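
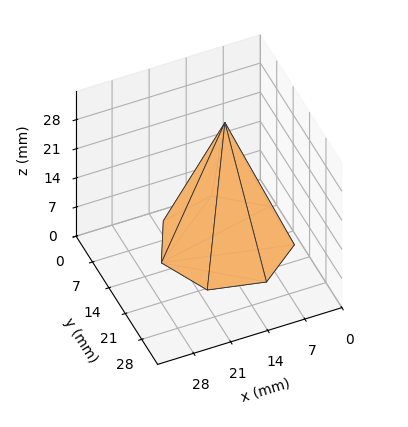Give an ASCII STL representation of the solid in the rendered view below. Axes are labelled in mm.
Reading the render: the shape is a regular 7-sided pyramid, base circumscribed radius ≈ 12 mm, apex at z ≈ 29 mm (dimensions read to the nearest mm from the axis ticks). For the STL, each face is triangulated and given an outward normal.

solid part
  facet normal 0.0000 0.0000 -1.0000
    outer loop
      vertex 9.330 23.699 0.000
      vertex 19.482 21.382 0.000
      vertex 24.000 12.000 0.000
    endloop
  endfacet
  facet normal 0.0000 0.0000 -1.0000
    outer loop
      vertex 1.188 17.207 0.000
      vertex 9.330 23.699 0.000
      vertex 24.000 12.000 0.000
    endloop
  endfacet
  facet normal 0.0000 0.0000 -1.0000
    outer loop
      vertex 1.188 6.793 0.000
      vertex 1.188 17.207 0.000
      vertex 24.000 12.000 0.000
    endloop
  endfacet
  facet normal 0.0000 0.0000 -1.0000
    outer loop
      vertex 9.330 0.301 0.000
      vertex 1.188 6.793 0.000
      vertex 24.000 12.000 0.000
    endloop
  endfacet
  facet normal 0.0000 0.0000 -1.0000
    outer loop
      vertex 19.482 2.618 0.000
      vertex 9.330 0.301 0.000
      vertex 24.000 12.000 0.000
    endloop
  endfacet
  facet normal 0.8442 0.4065 0.3493
    outer loop
      vertex 24.000 12.000 0.000
      vertex 19.482 21.382 0.000
      vertex 12.000 12.000 29.000
    endloop
  endfacet
  facet normal 0.2085 0.9135 0.3493
    outer loop
      vertex 19.482 21.382 0.000
      vertex 9.330 23.699 0.000
      vertex 12.000 12.000 29.000
    endloop
  endfacet
  facet normal -0.5842 0.7326 0.3493
    outer loop
      vertex 9.330 23.699 0.000
      vertex 1.188 17.207 0.000
      vertex 12.000 12.000 29.000
    endloop
  endfacet
  facet normal -0.9370 0.0000 0.3493
    outer loop
      vertex 1.188 17.207 0.000
      vertex 1.188 6.793 0.000
      vertex 12.000 12.000 29.000
    endloop
  endfacet
  facet normal -0.5842 -0.7326 0.3493
    outer loop
      vertex 1.188 6.793 0.000
      vertex 9.330 0.301 0.000
      vertex 12.000 12.000 29.000
    endloop
  endfacet
  facet normal 0.2085 -0.9135 0.3493
    outer loop
      vertex 9.330 0.301 0.000
      vertex 19.482 2.618 0.000
      vertex 12.000 12.000 29.000
    endloop
  endfacet
  facet normal 0.8442 -0.4065 0.3493
    outer loop
      vertex 19.482 2.618 0.000
      vertex 24.000 12.000 0.000
      vertex 12.000 12.000 29.000
    endloop
  endfacet
endsolid part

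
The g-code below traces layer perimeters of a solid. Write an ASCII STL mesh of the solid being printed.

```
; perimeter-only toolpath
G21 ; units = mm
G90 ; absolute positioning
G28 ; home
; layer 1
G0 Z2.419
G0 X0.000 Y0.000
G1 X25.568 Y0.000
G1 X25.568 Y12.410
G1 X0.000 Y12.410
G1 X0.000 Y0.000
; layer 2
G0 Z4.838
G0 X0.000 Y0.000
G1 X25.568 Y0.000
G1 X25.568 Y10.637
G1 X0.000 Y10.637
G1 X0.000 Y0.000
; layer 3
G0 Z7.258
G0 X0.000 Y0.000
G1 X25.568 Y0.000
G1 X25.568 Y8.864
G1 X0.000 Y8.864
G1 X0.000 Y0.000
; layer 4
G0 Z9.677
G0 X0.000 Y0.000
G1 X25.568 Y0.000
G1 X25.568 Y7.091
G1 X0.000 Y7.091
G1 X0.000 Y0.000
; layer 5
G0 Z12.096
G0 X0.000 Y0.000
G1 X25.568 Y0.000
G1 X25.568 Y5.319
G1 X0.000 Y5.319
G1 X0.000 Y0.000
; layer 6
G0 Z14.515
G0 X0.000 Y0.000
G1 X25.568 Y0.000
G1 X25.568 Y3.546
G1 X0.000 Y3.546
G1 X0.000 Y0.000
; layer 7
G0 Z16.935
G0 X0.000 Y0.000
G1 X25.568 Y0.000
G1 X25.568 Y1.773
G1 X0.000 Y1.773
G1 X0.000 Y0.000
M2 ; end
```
solid part
  facet normal 0.0000 0.0000 -1.0000
    outer loop
      vertex 25.568 14.183 0.000
      vertex 25.568 0.000 0.000
      vertex 0.000 0.000 0.000
    endloop
  endfacet
  facet normal 0.0000 0.0000 -1.0000
    outer loop
      vertex 0.000 14.183 0.000
      vertex 25.568 14.183 0.000
      vertex 0.000 0.000 0.000
    endloop
  endfacet
  facet normal 0.0000 -1.0000 0.0000
    outer loop
      vertex 0.000 0.000 0.000
      vertex 25.568 0.000 0.000
      vertex 25.568 0.000 19.354
    endloop
  endfacet
  facet normal 0.0000 -1.0000 0.0000
    outer loop
      vertex 0.000 0.000 0.000
      vertex 25.568 0.000 19.354
      vertex 0.000 0.000 19.354
    endloop
  endfacet
  facet normal 0.0000 0.8066 0.5911
    outer loop
      vertex 0.000 0.000 19.354
      vertex 25.568 0.000 19.354
      vertex 25.568 14.183 0.000
    endloop
  endfacet
  facet normal 0.0000 0.8066 0.5911
    outer loop
      vertex 0.000 0.000 19.354
      vertex 25.568 14.183 0.000
      vertex 0.000 14.183 0.000
    endloop
  endfacet
  facet normal -1.0000 0.0000 0.0000
    outer loop
      vertex 0.000 0.000 19.354
      vertex 0.000 14.183 0.000
      vertex 0.000 0.000 0.000
    endloop
  endfacet
  facet normal 1.0000 0.0000 0.0000
    outer loop
      vertex 25.568 0.000 0.000
      vertex 25.568 14.183 0.000
      vertex 25.568 0.000 19.354
    endloop
  endfacet
endsolid part

The G0 Z moves step by Δz≈2.419 mm. The G1 loops shrink linearly with z, so the solid tapers from its base footprint up to z≈19.4. Closing with a flat bottom cap and the tapered top and triangulating gives 8 facets — a wedge (ramp): 25.6 × 14.2 mm base, rising to 19.4 mm along the y=0 edge and sloping linearly to z=0 at y=14.2.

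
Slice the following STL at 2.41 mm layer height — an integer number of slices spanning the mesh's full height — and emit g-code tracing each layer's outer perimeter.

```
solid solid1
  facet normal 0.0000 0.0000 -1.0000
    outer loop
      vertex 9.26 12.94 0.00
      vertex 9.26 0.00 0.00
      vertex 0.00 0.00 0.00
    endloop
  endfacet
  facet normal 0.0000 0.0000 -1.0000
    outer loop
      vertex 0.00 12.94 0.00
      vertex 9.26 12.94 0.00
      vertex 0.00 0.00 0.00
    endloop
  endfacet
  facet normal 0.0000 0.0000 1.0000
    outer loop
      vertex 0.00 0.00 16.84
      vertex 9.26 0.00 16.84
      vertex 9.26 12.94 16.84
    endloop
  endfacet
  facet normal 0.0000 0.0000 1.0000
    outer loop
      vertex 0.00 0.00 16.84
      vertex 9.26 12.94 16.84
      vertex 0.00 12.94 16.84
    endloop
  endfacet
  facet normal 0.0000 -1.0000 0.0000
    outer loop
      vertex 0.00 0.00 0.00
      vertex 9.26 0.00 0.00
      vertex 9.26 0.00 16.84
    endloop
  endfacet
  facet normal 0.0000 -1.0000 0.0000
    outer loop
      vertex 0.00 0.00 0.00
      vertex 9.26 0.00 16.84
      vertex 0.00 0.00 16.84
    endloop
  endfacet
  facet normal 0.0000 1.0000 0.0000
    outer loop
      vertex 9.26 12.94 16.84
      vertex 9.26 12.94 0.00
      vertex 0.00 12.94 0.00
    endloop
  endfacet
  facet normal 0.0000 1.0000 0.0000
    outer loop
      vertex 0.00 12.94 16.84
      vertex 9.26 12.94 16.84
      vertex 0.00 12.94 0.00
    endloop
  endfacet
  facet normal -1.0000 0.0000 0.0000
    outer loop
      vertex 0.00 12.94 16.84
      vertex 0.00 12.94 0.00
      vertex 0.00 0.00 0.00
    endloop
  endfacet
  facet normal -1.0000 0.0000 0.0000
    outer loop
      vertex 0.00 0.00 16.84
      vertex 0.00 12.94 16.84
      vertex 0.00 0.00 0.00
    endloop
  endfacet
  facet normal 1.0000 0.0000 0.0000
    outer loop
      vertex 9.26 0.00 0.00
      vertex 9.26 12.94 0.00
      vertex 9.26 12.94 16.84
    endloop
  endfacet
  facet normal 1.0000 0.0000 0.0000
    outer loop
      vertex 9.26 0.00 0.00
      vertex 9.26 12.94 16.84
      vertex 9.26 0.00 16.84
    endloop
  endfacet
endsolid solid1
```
; perimeter-only toolpath
G21 ; units = mm
G90 ; absolute positioning
G28 ; home
; layer 1
G0 Z2.41
G0 X0.00 Y0.00
G1 X9.26 Y0.00
G1 X9.26 Y12.94
G1 X0.00 Y12.94
G1 X0.00 Y0.00
; layer 2
G0 Z4.81
G0 X0.00 Y0.00
G1 X9.26 Y0.00
G1 X9.26 Y12.94
G1 X0.00 Y12.94
G1 X0.00 Y0.00
; layer 3
G0 Z7.22
G0 X0.00 Y0.00
G1 X9.26 Y0.00
G1 X9.26 Y12.94
G1 X0.00 Y12.94
G1 X0.00 Y0.00
; layer 4
G0 Z9.62
G0 X0.00 Y0.00
G1 X9.26 Y0.00
G1 X9.26 Y12.94
G1 X0.00 Y12.94
G1 X0.00 Y0.00
; layer 5
G0 Z12.03
G0 X0.00 Y0.00
G1 X9.26 Y0.00
G1 X9.26 Y12.94
G1 X0.00 Y12.94
G1 X0.00 Y0.00
; layer 6
G0 Z14.43
G0 X0.00 Y0.00
G1 X9.26 Y0.00
G1 X9.26 Y12.94
G1 X0.00 Y12.94
G1 X0.00 Y0.00
; layer 7
G0 Z16.84
G0 X0.00 Y0.00
G1 X9.26 Y0.00
G1 X9.26 Y12.94
G1 X0.00 Y12.94
G1 X0.00 Y0.00
M2 ; end

The solid is a rectangular box, roughly 9.26 × 12.9 mm footprint and 16.8 mm tall. Slicing at Δz = 2.41 mm — 7 equal slices spanning the solid's height, so layer i sits at z = i·h/7 — gives 7 non-empty perimeters. Each is a 4-segment closed polygon; G0 lifts to the layer z and rapids to the start vertex, then G1 traces the edges.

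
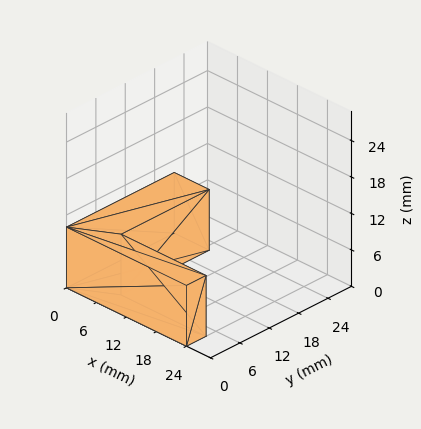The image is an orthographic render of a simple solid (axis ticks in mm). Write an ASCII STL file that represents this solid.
Reading the render: the shape is an L-shaped prism: outer 24 × 22 mm, arm thicknesses ≈ 4 mm (horizontal) and 7 mm (vertical), extruded 10 mm in z (dimensions read to the nearest mm from the axis ticks). For the STL, each face is triangulated and given an outward normal.

solid part
  facet normal 0.0000 0.0000 -1.0000
    outer loop
      vertex 24.00 4.00 0.00
      vertex 24.00 0.00 0.00
      vertex 0.00 0.00 0.00
    endloop
  endfacet
  facet normal 0.0000 0.0000 -1.0000
    outer loop
      vertex 7.00 4.00 0.00
      vertex 24.00 4.00 0.00
      vertex 0.00 0.00 0.00
    endloop
  endfacet
  facet normal 0.0000 0.0000 -1.0000
    outer loop
      vertex 7.00 22.00 0.00
      vertex 7.00 4.00 0.00
      vertex 0.00 0.00 0.00
    endloop
  endfacet
  facet normal 0.0000 0.0000 -1.0000
    outer loop
      vertex 0.00 22.00 0.00
      vertex 7.00 22.00 0.00
      vertex 0.00 0.00 0.00
    endloop
  endfacet
  facet normal 0.0000 0.0000 1.0000
    outer loop
      vertex 0.00 0.00 10.00
      vertex 24.00 0.00 10.00
      vertex 24.00 4.00 10.00
    endloop
  endfacet
  facet normal 0.0000 0.0000 1.0000
    outer loop
      vertex 0.00 0.00 10.00
      vertex 24.00 4.00 10.00
      vertex 7.00 4.00 10.00
    endloop
  endfacet
  facet normal 0.0000 0.0000 1.0000
    outer loop
      vertex 0.00 0.00 10.00
      vertex 7.00 4.00 10.00
      vertex 7.00 22.00 10.00
    endloop
  endfacet
  facet normal 0.0000 0.0000 1.0000
    outer loop
      vertex 0.00 0.00 10.00
      vertex 7.00 22.00 10.00
      vertex 0.00 22.00 10.00
    endloop
  endfacet
  facet normal 0.0000 -1.0000 0.0000
    outer loop
      vertex 0.00 0.00 0.00
      vertex 24.00 0.00 0.00
      vertex 24.00 0.00 10.00
    endloop
  endfacet
  facet normal 0.0000 -1.0000 0.0000
    outer loop
      vertex 0.00 0.00 0.00
      vertex 24.00 0.00 10.00
      vertex 0.00 0.00 10.00
    endloop
  endfacet
  facet normal 1.0000 0.0000 0.0000
    outer loop
      vertex 24.00 0.00 0.00
      vertex 24.00 4.00 0.00
      vertex 24.00 4.00 10.00
    endloop
  endfacet
  facet normal 1.0000 0.0000 0.0000
    outer loop
      vertex 24.00 0.00 0.00
      vertex 24.00 4.00 10.00
      vertex 24.00 0.00 10.00
    endloop
  endfacet
  facet normal 0.0000 1.0000 0.0000
    outer loop
      vertex 24.00 4.00 0.00
      vertex 7.00 4.00 0.00
      vertex 7.00 4.00 10.00
    endloop
  endfacet
  facet normal 0.0000 1.0000 0.0000
    outer loop
      vertex 24.00 4.00 0.00
      vertex 7.00 4.00 10.00
      vertex 24.00 4.00 10.00
    endloop
  endfacet
  facet normal 1.0000 0.0000 0.0000
    outer loop
      vertex 7.00 4.00 0.00
      vertex 7.00 22.00 0.00
      vertex 7.00 22.00 10.00
    endloop
  endfacet
  facet normal 1.0000 0.0000 0.0000
    outer loop
      vertex 7.00 4.00 0.00
      vertex 7.00 22.00 10.00
      vertex 7.00 4.00 10.00
    endloop
  endfacet
  facet normal 0.0000 1.0000 0.0000
    outer loop
      vertex 7.00 22.00 0.00
      vertex 0.00 22.00 0.00
      vertex 0.00 22.00 10.00
    endloop
  endfacet
  facet normal 0.0000 1.0000 0.0000
    outer loop
      vertex 7.00 22.00 0.00
      vertex 0.00 22.00 10.00
      vertex 7.00 22.00 10.00
    endloop
  endfacet
  facet normal -1.0000 0.0000 0.0000
    outer loop
      vertex 0.00 22.00 0.00
      vertex 0.00 0.00 0.00
      vertex 0.00 0.00 10.00
    endloop
  endfacet
  facet normal -1.0000 0.0000 0.0000
    outer loop
      vertex 0.00 22.00 0.00
      vertex 0.00 0.00 10.00
      vertex 0.00 22.00 10.00
    endloop
  endfacet
endsolid part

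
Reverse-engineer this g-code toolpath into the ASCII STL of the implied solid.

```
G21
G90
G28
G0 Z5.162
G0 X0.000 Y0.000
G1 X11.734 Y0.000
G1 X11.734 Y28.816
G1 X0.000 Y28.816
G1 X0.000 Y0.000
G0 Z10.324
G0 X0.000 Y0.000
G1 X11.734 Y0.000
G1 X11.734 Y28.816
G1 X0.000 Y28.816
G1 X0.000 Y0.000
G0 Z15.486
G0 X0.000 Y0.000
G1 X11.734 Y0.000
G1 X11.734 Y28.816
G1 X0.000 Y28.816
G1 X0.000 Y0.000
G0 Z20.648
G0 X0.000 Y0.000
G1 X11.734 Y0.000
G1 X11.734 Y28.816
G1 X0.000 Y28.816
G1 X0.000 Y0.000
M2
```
solid part
  facet normal 0.0000 0.0000 -1.0000
    outer loop
      vertex 11.734 28.816 0.000
      vertex 11.734 0.000 0.000
      vertex 0.000 0.000 0.000
    endloop
  endfacet
  facet normal 0.0000 0.0000 -1.0000
    outer loop
      vertex 0.000 28.816 0.000
      vertex 11.734 28.816 0.000
      vertex 0.000 0.000 0.000
    endloop
  endfacet
  facet normal 0.0000 0.0000 1.0000
    outer loop
      vertex 0.000 0.000 20.648
      vertex 11.734 0.000 20.648
      vertex 11.734 28.816 20.648
    endloop
  endfacet
  facet normal 0.0000 0.0000 1.0000
    outer loop
      vertex 0.000 0.000 20.648
      vertex 11.734 28.816 20.648
      vertex 0.000 28.816 20.648
    endloop
  endfacet
  facet normal 0.0000 -1.0000 0.0000
    outer loop
      vertex 0.000 0.000 0.000
      vertex 11.734 0.000 0.000
      vertex 11.734 0.000 20.648
    endloop
  endfacet
  facet normal 0.0000 -1.0000 0.0000
    outer loop
      vertex 0.000 0.000 0.000
      vertex 11.734 0.000 20.648
      vertex 0.000 0.000 20.648
    endloop
  endfacet
  facet normal 0.0000 1.0000 0.0000
    outer loop
      vertex 11.734 28.816 20.648
      vertex 11.734 28.816 0.000
      vertex 0.000 28.816 0.000
    endloop
  endfacet
  facet normal 0.0000 1.0000 0.0000
    outer loop
      vertex 0.000 28.816 20.648
      vertex 11.734 28.816 20.648
      vertex 0.000 28.816 0.000
    endloop
  endfacet
  facet normal -1.0000 0.0000 0.0000
    outer loop
      vertex 0.000 28.816 20.648
      vertex 0.000 28.816 0.000
      vertex 0.000 0.000 0.000
    endloop
  endfacet
  facet normal -1.0000 0.0000 0.0000
    outer loop
      vertex 0.000 0.000 20.648
      vertex 0.000 28.816 20.648
      vertex 0.000 0.000 0.000
    endloop
  endfacet
  facet normal 1.0000 0.0000 0.0000
    outer loop
      vertex 11.734 0.000 0.000
      vertex 11.734 28.816 0.000
      vertex 11.734 28.816 20.648
    endloop
  endfacet
  facet normal 1.0000 0.0000 0.0000
    outer loop
      vertex 11.734 0.000 0.000
      vertex 11.734 28.816 20.648
      vertex 11.734 0.000 20.648
    endloop
  endfacet
endsolid part

The G0 Z moves step by Δz≈5.162 mm. Every layer's G1 loop is the same polygon, so the solid is a straight extrusion of it from z=0 to z≈20.6. Closing with flat bottom and top caps and triangulating gives 12 facets — a rectangular box, roughly 11.7 × 28.8 mm footprint and 20.6 mm tall.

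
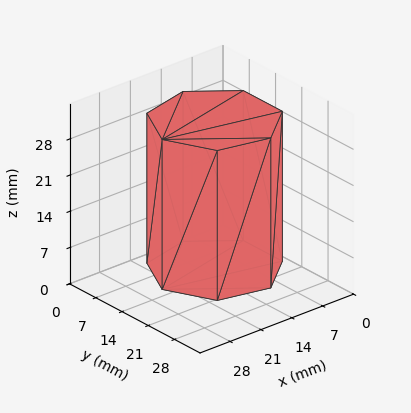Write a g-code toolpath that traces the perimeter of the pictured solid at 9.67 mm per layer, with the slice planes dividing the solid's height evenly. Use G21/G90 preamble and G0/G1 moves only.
Reading the render: the shape is a regular 7-sided prism (a cylinder approximated with 7 flat sides), circumscribed radius ≈ 12 mm, height ≈ 29 mm (dimensions read to the nearest mm from the axis ticks). For the g-code, the solid's height is divided into equal slices at the stated Δz and each level perimeter traced with G1 moves after a G0 lift.

; perimeter-only toolpath
G21 ; units = mm
G90 ; absolute positioning
G28 ; home
; layer 1
G0 Z9.67
G0 X24.00 Y12.00
G1 X19.48 Y21.38
G1 X9.33 Y23.70
G1 X1.19 Y17.21
G1 X1.19 Y6.79
G1 X9.33 Y0.30
G1 X19.48 Y2.62
G1 X24.00 Y12.00
; layer 2
G0 Z19.33
G0 X24.00 Y12.00
G1 X19.48 Y21.38
G1 X9.33 Y23.70
G1 X1.19 Y17.21
G1 X1.19 Y6.79
G1 X9.33 Y0.30
G1 X19.48 Y2.62
G1 X24.00 Y12.00
; layer 3
G0 Z29.00
G0 X24.00 Y12.00
G1 X19.48 Y21.38
G1 X9.33 Y23.70
G1 X1.19 Y17.21
G1 X1.19 Y6.79
G1 X9.33 Y0.30
G1 X19.48 Y2.62
G1 X24.00 Y12.00
M2 ; end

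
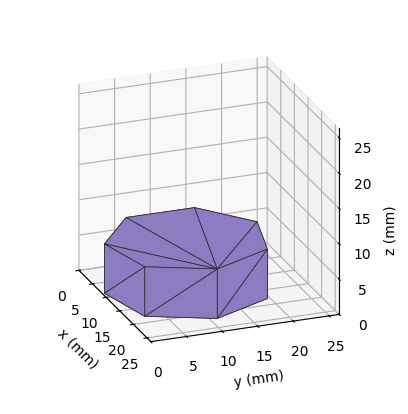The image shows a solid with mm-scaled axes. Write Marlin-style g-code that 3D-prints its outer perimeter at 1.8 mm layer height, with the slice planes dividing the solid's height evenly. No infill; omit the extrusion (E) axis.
Reading the render: the shape is a regular 7-sided prism (a cylinder approximated with 7 flat sides), circumscribed radius ≈ 11 mm, height ≈ 7 mm (dimensions read to the nearest mm from the axis ticks). For the g-code, the solid's height is divided into equal slices at the stated Δz and each level perimeter traced with G1 moves after a G0 lift.

; perimeter-only toolpath
G21 ; units = mm
G90 ; absolute positioning
G28 ; home
; layer 1
G0 Z1.8
G0 X22.0 Y11.0
G1 X17.9 Y19.6
G1 X8.6 Y21.7
G1 X1.1 Y15.8
G1 X1.1 Y6.2
G1 X8.6 Y0.3
G1 X17.9 Y2.4
G1 X22.0 Y11.0
; layer 2
G0 Z3.5
G0 X22.0 Y11.0
G1 X17.9 Y19.6
G1 X8.6 Y21.7
G1 X1.1 Y15.8
G1 X1.1 Y6.2
G1 X8.6 Y0.3
G1 X17.9 Y2.4
G1 X22.0 Y11.0
; layer 3
G0 Z5.2
G0 X22.0 Y11.0
G1 X17.9 Y19.6
G1 X8.6 Y21.7
G1 X1.1 Y15.8
G1 X1.1 Y6.2
G1 X8.6 Y0.3
G1 X17.9 Y2.4
G1 X22.0 Y11.0
; layer 4
G0 Z7.0
G0 X22.0 Y11.0
G1 X17.9 Y19.6
G1 X8.6 Y21.7
G1 X1.1 Y15.8
G1 X1.1 Y6.2
G1 X8.6 Y0.3
G1 X17.9 Y2.4
G1 X22.0 Y11.0
M2 ; end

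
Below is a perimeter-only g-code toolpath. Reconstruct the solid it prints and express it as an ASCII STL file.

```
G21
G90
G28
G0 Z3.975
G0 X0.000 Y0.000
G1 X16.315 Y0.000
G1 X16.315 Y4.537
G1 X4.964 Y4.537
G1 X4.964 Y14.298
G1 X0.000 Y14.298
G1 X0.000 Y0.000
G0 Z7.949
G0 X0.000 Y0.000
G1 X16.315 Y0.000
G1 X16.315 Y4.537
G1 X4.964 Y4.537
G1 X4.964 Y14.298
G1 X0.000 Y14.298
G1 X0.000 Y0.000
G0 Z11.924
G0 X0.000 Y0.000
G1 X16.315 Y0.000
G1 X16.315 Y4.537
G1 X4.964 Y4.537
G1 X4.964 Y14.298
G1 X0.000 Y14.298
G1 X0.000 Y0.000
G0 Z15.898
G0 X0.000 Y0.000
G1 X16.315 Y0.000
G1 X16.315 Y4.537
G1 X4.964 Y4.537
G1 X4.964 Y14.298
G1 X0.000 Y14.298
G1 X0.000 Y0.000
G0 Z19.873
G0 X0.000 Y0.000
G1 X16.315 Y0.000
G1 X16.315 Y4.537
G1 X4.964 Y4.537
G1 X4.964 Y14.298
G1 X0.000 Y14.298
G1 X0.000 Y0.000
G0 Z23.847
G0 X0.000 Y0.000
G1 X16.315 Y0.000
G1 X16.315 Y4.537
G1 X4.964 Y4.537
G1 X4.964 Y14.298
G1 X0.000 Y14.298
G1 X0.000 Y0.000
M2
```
solid part
  facet normal 0.0000 0.0000 -1.0000
    outer loop
      vertex 16.315 4.537 0.000
      vertex 16.315 0.000 0.000
      vertex 0.000 0.000 0.000
    endloop
  endfacet
  facet normal 0.0000 0.0000 -1.0000
    outer loop
      vertex 4.964 4.537 0.000
      vertex 16.315 4.537 0.000
      vertex 0.000 0.000 0.000
    endloop
  endfacet
  facet normal 0.0000 0.0000 -1.0000
    outer loop
      vertex 4.964 14.298 0.000
      vertex 4.964 4.537 0.000
      vertex 0.000 0.000 0.000
    endloop
  endfacet
  facet normal 0.0000 0.0000 -1.0000
    outer loop
      vertex 0.000 14.298 0.000
      vertex 4.964 14.298 0.000
      vertex 0.000 0.000 0.000
    endloop
  endfacet
  facet normal 0.0000 0.0000 1.0000
    outer loop
      vertex 0.000 0.000 23.847
      vertex 16.315 0.000 23.847
      vertex 16.315 4.537 23.847
    endloop
  endfacet
  facet normal 0.0000 0.0000 1.0000
    outer loop
      vertex 0.000 0.000 23.847
      vertex 16.315 4.537 23.847
      vertex 4.964 4.537 23.847
    endloop
  endfacet
  facet normal 0.0000 0.0000 1.0000
    outer loop
      vertex 0.000 0.000 23.847
      vertex 4.964 4.537 23.847
      vertex 4.964 14.298 23.847
    endloop
  endfacet
  facet normal 0.0000 0.0000 1.0000
    outer loop
      vertex 0.000 0.000 23.847
      vertex 4.964 14.298 23.847
      vertex 0.000 14.298 23.847
    endloop
  endfacet
  facet normal 0.0000 -1.0000 0.0000
    outer loop
      vertex 0.000 0.000 0.000
      vertex 16.315 0.000 0.000
      vertex 16.315 0.000 23.847
    endloop
  endfacet
  facet normal 0.0000 -1.0000 0.0000
    outer loop
      vertex 0.000 0.000 0.000
      vertex 16.315 0.000 23.847
      vertex 0.000 0.000 23.847
    endloop
  endfacet
  facet normal 1.0000 0.0000 0.0000
    outer loop
      vertex 16.315 0.000 0.000
      vertex 16.315 4.537 0.000
      vertex 16.315 4.537 23.847
    endloop
  endfacet
  facet normal 1.0000 0.0000 0.0000
    outer loop
      vertex 16.315 0.000 0.000
      vertex 16.315 4.537 23.847
      vertex 16.315 0.000 23.847
    endloop
  endfacet
  facet normal 0.0000 1.0000 0.0000
    outer loop
      vertex 16.315 4.537 0.000
      vertex 4.964 4.537 0.000
      vertex 4.964 4.537 23.847
    endloop
  endfacet
  facet normal 0.0000 1.0000 0.0000
    outer loop
      vertex 16.315 4.537 0.000
      vertex 4.964 4.537 23.847
      vertex 16.315 4.537 23.847
    endloop
  endfacet
  facet normal 1.0000 0.0000 0.0000
    outer loop
      vertex 4.964 4.537 0.000
      vertex 4.964 14.298 0.000
      vertex 4.964 14.298 23.847
    endloop
  endfacet
  facet normal 1.0000 0.0000 0.0000
    outer loop
      vertex 4.964 4.537 0.000
      vertex 4.964 14.298 23.847
      vertex 4.964 4.537 23.847
    endloop
  endfacet
  facet normal 0.0000 1.0000 0.0000
    outer loop
      vertex 4.964 14.298 0.000
      vertex 0.000 14.298 0.000
      vertex 0.000 14.298 23.847
    endloop
  endfacet
  facet normal 0.0000 1.0000 0.0000
    outer loop
      vertex 4.964 14.298 0.000
      vertex 0.000 14.298 23.847
      vertex 4.964 14.298 23.847
    endloop
  endfacet
  facet normal -1.0000 0.0000 0.0000
    outer loop
      vertex 0.000 14.298 0.000
      vertex 0.000 0.000 0.000
      vertex 0.000 0.000 23.847
    endloop
  endfacet
  facet normal -1.0000 0.0000 0.0000
    outer loop
      vertex 0.000 14.298 0.000
      vertex 0.000 0.000 23.847
      vertex 0.000 14.298 23.847
    endloop
  endfacet
endsolid part

The G0 Z moves step by Δz≈3.975 mm. Every layer's G1 loop is the same polygon, so the solid is a straight extrusion of it from z=0 to z≈23.8. Closing with flat bottom and top caps and triangulating gives 20 facets — an L-shaped prism: outer 16.3 × 14.3 mm, arm thicknesses ≈ 4.54 mm (horizontal) and 4.96 mm (vertical), extruded 23.8 mm in z.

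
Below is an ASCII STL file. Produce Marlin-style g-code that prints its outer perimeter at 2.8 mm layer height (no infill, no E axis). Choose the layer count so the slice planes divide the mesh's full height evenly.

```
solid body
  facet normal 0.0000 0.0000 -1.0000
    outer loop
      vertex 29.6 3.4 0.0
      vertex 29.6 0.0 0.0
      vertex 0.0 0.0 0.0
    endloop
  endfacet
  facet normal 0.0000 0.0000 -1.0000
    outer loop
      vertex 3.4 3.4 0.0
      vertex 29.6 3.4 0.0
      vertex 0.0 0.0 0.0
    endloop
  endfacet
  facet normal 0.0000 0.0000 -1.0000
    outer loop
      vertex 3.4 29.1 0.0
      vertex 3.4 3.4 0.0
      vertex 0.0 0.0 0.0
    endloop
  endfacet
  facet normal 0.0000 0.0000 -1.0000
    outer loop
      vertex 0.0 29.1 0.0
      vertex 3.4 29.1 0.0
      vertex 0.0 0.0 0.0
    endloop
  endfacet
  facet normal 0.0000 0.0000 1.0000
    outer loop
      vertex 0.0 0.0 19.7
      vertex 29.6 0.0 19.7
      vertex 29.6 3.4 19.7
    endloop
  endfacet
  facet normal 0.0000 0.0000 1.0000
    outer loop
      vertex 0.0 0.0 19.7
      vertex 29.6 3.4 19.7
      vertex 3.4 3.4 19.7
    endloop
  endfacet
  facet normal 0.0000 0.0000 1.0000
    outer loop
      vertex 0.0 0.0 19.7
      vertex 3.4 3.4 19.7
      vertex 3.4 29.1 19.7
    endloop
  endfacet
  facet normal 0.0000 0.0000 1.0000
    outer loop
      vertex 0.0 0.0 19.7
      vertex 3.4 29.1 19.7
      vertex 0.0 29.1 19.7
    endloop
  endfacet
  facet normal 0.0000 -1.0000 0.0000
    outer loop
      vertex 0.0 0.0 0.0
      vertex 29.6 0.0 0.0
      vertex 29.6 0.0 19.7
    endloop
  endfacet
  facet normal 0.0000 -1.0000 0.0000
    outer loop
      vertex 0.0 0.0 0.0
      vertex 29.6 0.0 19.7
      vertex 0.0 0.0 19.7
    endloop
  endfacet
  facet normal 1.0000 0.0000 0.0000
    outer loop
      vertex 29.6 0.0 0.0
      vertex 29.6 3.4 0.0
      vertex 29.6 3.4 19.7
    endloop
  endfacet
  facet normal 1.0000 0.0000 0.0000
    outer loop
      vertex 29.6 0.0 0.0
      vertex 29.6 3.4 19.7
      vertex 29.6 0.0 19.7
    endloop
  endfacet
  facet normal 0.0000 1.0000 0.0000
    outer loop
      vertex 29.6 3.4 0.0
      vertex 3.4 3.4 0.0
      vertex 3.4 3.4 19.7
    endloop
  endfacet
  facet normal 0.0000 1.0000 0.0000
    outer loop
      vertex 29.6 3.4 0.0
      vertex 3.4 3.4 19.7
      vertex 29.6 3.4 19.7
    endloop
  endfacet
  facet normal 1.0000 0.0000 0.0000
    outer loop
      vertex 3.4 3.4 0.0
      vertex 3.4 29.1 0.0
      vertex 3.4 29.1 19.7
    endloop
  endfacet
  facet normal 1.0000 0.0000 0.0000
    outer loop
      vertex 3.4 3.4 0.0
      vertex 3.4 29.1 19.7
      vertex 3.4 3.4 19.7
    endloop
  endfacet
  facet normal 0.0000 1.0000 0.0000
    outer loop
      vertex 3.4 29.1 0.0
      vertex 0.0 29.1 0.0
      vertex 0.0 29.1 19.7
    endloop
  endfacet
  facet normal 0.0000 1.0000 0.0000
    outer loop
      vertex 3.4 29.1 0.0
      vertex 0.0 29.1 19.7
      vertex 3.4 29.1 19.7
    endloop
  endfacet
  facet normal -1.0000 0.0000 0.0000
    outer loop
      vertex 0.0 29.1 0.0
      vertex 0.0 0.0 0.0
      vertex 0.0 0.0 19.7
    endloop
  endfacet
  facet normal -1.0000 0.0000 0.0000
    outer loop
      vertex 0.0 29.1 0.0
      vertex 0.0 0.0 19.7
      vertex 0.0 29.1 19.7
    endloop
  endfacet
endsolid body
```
; perimeter-only toolpath
G21 ; units = mm
G90 ; absolute positioning
G28 ; home
; layer 1
G0 Z2.8
G0 X0.0 Y0.0
G1 X29.6 Y0.0
G1 X29.6 Y3.4
G1 X3.4 Y3.4
G1 X3.4 Y29.1
G1 X0.0 Y29.1
G1 X0.0 Y0.0
; layer 2
G0 Z5.6
G0 X0.0 Y0.0
G1 X29.6 Y0.0
G1 X29.6 Y3.4
G1 X3.4 Y3.4
G1 X3.4 Y29.1
G1 X0.0 Y29.1
G1 X0.0 Y0.0
; layer 3
G0 Z8.4
G0 X0.0 Y0.0
G1 X29.6 Y0.0
G1 X29.6 Y3.4
G1 X3.4 Y3.4
G1 X3.4 Y29.1
G1 X0.0 Y29.1
G1 X0.0 Y0.0
; layer 4
G0 Z11.3
G0 X0.0 Y0.0
G1 X29.6 Y0.0
G1 X29.6 Y3.4
G1 X3.4 Y3.4
G1 X3.4 Y29.1
G1 X0.0 Y29.1
G1 X0.0 Y0.0
; layer 5
G0 Z14.1
G0 X0.0 Y0.0
G1 X29.6 Y0.0
G1 X29.6 Y3.4
G1 X3.4 Y3.4
G1 X3.4 Y29.1
G1 X0.0 Y29.1
G1 X0.0 Y0.0
; layer 6
G0 Z16.9
G0 X0.0 Y0.0
G1 X29.6 Y0.0
G1 X29.6 Y3.4
G1 X3.4 Y3.4
G1 X3.4 Y29.1
G1 X0.0 Y29.1
G1 X0.0 Y0.0
; layer 7
G0 Z19.7
G0 X0.0 Y0.0
G1 X29.6 Y0.0
G1 X29.6 Y3.4
G1 X3.4 Y3.4
G1 X3.4 Y29.1
G1 X0.0 Y29.1
G1 X0.0 Y0.0
M2 ; end

The solid is an L-shaped prism: outer 29.6 × 29.1 mm, arm thicknesses ≈ 3.4 mm (horizontal) and 3.4 mm (vertical), extruded 19.7 mm in z. Slicing at Δz = 2.8 mm — 7 equal slices spanning the solid's height, so layer i sits at z = i·h/7 — gives 7 non-empty perimeters. Each is a 6-segment closed polygon; G0 lifts to the layer z and rapids to the start vertex, then G1 traces the edges.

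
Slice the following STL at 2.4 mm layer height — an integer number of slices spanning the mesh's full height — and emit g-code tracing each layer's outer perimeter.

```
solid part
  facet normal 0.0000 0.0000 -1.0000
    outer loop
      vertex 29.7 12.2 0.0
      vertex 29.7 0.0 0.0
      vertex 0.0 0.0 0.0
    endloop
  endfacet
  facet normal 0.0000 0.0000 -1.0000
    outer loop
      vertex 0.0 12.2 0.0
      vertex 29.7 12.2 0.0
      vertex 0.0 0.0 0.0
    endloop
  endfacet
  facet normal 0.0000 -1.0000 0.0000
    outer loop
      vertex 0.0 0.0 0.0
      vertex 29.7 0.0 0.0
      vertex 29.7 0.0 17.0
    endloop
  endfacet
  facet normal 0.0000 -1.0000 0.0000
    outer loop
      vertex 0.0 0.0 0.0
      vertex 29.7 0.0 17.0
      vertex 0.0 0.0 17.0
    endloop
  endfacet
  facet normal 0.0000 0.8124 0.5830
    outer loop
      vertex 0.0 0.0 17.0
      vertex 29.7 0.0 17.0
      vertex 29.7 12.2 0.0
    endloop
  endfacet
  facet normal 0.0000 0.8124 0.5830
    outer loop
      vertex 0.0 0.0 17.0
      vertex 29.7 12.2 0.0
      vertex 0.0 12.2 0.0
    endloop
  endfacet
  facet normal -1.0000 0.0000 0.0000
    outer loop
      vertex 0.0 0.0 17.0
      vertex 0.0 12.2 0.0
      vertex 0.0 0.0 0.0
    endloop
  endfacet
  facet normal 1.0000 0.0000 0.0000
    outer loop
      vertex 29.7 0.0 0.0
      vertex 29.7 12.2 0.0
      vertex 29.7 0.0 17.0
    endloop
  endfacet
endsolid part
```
; perimeter-only toolpath
G21 ; units = mm
G90 ; absolute positioning
G28 ; home
; layer 1
G0 Z2.4
G0 X0.0 Y0.0
G1 X29.7 Y0.0
G1 X29.7 Y10.5
G1 X0.0 Y10.5
G1 X0.0 Y0.0
; layer 2
G0 Z4.9
G0 X0.0 Y0.0
G1 X29.7 Y0.0
G1 X29.7 Y8.7
G1 X0.0 Y8.7
G1 X0.0 Y0.0
; layer 3
G0 Z7.3
G0 X0.0 Y0.0
G1 X29.7 Y0.0
G1 X29.7 Y7.0
G1 X0.0 Y7.0
G1 X0.0 Y0.0
; layer 4
G0 Z9.7
G0 X0.0 Y0.0
G1 X29.7 Y0.0
G1 X29.7 Y5.2
G1 X0.0 Y5.2
G1 X0.0 Y0.0
; layer 5
G0 Z12.1
G0 X0.0 Y0.0
G1 X29.7 Y0.0
G1 X29.7 Y3.5
G1 X0.0 Y3.5
G1 X0.0 Y0.0
; layer 6
G0 Z14.6
G0 X0.0 Y0.0
G1 X29.7 Y0.0
G1 X29.7 Y1.7
G1 X0.0 Y1.7
G1 X0.0 Y0.0
M2 ; end

The solid is a wedge (ramp): 29.7 × 12.2 mm base, rising to 17 mm along the y=0 edge and sloping linearly to z=0 at y=12.2. Slicing at Δz = 2.4 mm — 7 equal slices spanning the solid's height, so layer i sits at z = i·h/7 — gives 6 non-empty perimeters. Each is a 4-segment closed polygon; G0 lifts to the layer z and rapids to the start vertex, then G1 traces the edges. The cross-section shrinks linearly with z (the slice at the apex is degenerate and omitted).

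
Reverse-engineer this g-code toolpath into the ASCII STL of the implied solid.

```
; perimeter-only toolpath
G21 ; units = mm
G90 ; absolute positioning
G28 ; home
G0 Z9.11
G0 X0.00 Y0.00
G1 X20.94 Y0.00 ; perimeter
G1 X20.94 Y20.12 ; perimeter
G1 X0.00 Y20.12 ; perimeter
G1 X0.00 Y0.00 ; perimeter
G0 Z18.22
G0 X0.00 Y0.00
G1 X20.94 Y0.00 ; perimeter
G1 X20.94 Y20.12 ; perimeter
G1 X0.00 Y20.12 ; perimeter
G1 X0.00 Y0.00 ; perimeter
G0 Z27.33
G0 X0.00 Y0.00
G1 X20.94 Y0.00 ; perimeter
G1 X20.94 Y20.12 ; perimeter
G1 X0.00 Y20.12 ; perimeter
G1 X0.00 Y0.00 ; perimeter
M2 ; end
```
solid part
  facet normal 0.0000 0.0000 -1.0000
    outer loop
      vertex 20.94 20.12 0.00
      vertex 20.94 0.00 0.00
      vertex 0.00 0.00 0.00
    endloop
  endfacet
  facet normal 0.0000 0.0000 -1.0000
    outer loop
      vertex 0.00 20.12 0.00
      vertex 20.94 20.12 0.00
      vertex 0.00 0.00 0.00
    endloop
  endfacet
  facet normal 0.0000 0.0000 1.0000
    outer loop
      vertex 0.00 0.00 27.33
      vertex 20.94 0.00 27.33
      vertex 20.94 20.12 27.33
    endloop
  endfacet
  facet normal 0.0000 0.0000 1.0000
    outer loop
      vertex 0.00 0.00 27.33
      vertex 20.94 20.12 27.33
      vertex 0.00 20.12 27.33
    endloop
  endfacet
  facet normal 0.0000 -1.0000 0.0000
    outer loop
      vertex 0.00 0.00 0.00
      vertex 20.94 0.00 0.00
      vertex 20.94 0.00 27.33
    endloop
  endfacet
  facet normal 0.0000 -1.0000 0.0000
    outer loop
      vertex 0.00 0.00 0.00
      vertex 20.94 0.00 27.33
      vertex 0.00 0.00 27.33
    endloop
  endfacet
  facet normal 0.0000 1.0000 0.0000
    outer loop
      vertex 20.94 20.12 27.33
      vertex 20.94 20.12 0.00
      vertex 0.00 20.12 0.00
    endloop
  endfacet
  facet normal 0.0000 1.0000 0.0000
    outer loop
      vertex 0.00 20.12 27.33
      vertex 20.94 20.12 27.33
      vertex 0.00 20.12 0.00
    endloop
  endfacet
  facet normal -1.0000 0.0000 0.0000
    outer loop
      vertex 0.00 20.12 27.33
      vertex 0.00 20.12 0.00
      vertex 0.00 0.00 0.00
    endloop
  endfacet
  facet normal -1.0000 0.0000 0.0000
    outer loop
      vertex 0.00 0.00 27.33
      vertex 0.00 20.12 27.33
      vertex 0.00 0.00 0.00
    endloop
  endfacet
  facet normal 1.0000 0.0000 0.0000
    outer loop
      vertex 20.94 0.00 0.00
      vertex 20.94 20.12 0.00
      vertex 20.94 20.12 27.33
    endloop
  endfacet
  facet normal 1.0000 0.0000 0.0000
    outer loop
      vertex 20.94 0.00 0.00
      vertex 20.94 20.12 27.33
      vertex 20.94 0.00 27.33
    endloop
  endfacet
endsolid part

The G0 Z moves step by Δz≈9.11 mm. Every layer's G1 loop is the same polygon, so the solid is a straight extrusion of it from z=0 to z≈27.3. Closing with flat bottom and top caps and triangulating gives 12 facets — a rectangular box, roughly 20.9 × 20.1 mm footprint and 27.3 mm tall.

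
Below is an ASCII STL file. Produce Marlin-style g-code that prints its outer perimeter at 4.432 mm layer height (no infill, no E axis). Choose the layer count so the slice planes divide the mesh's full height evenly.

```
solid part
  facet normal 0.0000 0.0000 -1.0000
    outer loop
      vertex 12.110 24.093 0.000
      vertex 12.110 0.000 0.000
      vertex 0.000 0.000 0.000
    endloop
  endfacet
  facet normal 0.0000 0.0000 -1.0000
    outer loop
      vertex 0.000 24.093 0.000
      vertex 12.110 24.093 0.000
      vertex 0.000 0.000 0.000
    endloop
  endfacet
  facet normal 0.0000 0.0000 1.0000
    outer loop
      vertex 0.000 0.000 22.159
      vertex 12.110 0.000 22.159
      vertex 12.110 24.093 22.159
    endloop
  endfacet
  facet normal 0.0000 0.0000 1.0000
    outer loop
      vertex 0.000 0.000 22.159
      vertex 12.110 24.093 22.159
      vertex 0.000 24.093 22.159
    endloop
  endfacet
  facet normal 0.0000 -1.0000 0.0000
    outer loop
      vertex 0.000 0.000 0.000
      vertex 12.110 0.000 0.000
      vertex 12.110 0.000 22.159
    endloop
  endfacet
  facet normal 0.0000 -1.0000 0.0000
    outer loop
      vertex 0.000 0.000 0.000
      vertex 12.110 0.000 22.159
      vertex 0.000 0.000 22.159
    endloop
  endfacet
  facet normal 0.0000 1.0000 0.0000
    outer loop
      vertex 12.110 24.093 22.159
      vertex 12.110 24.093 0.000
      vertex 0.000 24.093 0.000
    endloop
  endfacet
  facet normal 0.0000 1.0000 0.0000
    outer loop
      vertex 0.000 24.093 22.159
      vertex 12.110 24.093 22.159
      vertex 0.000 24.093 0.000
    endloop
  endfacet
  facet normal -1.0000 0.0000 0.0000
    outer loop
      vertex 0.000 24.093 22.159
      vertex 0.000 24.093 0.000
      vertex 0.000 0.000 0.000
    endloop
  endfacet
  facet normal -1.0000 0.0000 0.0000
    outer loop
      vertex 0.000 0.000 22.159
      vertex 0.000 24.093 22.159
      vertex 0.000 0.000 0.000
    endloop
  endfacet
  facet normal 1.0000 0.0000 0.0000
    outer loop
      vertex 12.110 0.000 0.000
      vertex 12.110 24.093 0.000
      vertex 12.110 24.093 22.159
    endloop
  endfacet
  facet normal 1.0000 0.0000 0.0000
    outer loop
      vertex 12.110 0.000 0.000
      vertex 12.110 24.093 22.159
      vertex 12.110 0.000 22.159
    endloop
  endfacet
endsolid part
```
; perimeter-only toolpath
G21 ; units = mm
G90 ; absolute positioning
G28 ; home
; layer 1
G0 Z4.432
G0 X0.000 Y0.000
G1 X12.110 Y0.000
G1 X12.110 Y24.093
G1 X0.000 Y24.093
G1 X0.000 Y0.000
; layer 2
G0 Z8.864
G0 X0.000 Y0.000
G1 X12.110 Y0.000
G1 X12.110 Y24.093
G1 X0.000 Y24.093
G1 X0.000 Y0.000
; layer 3
G0 Z13.295
G0 X0.000 Y0.000
G1 X12.110 Y0.000
G1 X12.110 Y24.093
G1 X0.000 Y24.093
G1 X0.000 Y0.000
; layer 4
G0 Z17.727
G0 X0.000 Y0.000
G1 X12.110 Y0.000
G1 X12.110 Y24.093
G1 X0.000 Y24.093
G1 X0.000 Y0.000
; layer 5
G0 Z22.159
G0 X0.000 Y0.000
G1 X12.110 Y0.000
G1 X12.110 Y24.093
G1 X0.000 Y24.093
G1 X0.000 Y0.000
M2 ; end

The solid is a rectangular box, roughly 12.1 × 24.1 mm footprint and 22.2 mm tall. Slicing at Δz = 4.432 mm — 5 equal slices spanning the solid's height, so layer i sits at z = i·h/5 — gives 5 non-empty perimeters. Each is a 4-segment closed polygon; G0 lifts to the layer z and rapids to the start vertex, then G1 traces the edges.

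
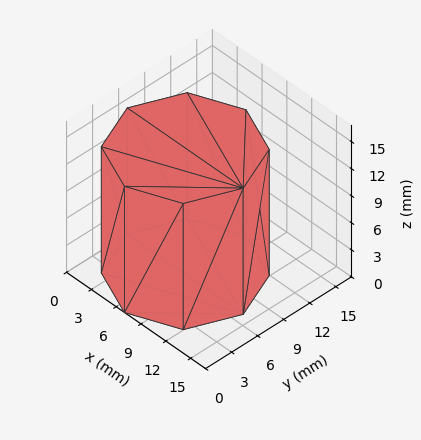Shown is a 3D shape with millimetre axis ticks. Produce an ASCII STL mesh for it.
Reading the render: the shape is a regular 8-sided prism (a cylinder approximated with 8 flat sides), circumscribed radius ≈ 7 mm, height ≈ 14 mm (dimensions read to the nearest mm from the axis ticks). For the STL, each face is triangulated and given an outward normal.

solid part
  facet normal 0.0000 0.0000 -1.0000
    outer loop
      vertex 7.000 14.000 0.000
      vertex 11.950 11.950 0.000
      vertex 14.000 7.000 0.000
    endloop
  endfacet
  facet normal 0.0000 0.0000 -1.0000
    outer loop
      vertex 2.050 11.950 0.000
      vertex 7.000 14.000 0.000
      vertex 14.000 7.000 0.000
    endloop
  endfacet
  facet normal 0.0000 0.0000 -1.0000
    outer loop
      vertex 0.000 7.000 0.000
      vertex 2.050 11.950 0.000
      vertex 14.000 7.000 0.000
    endloop
  endfacet
  facet normal 0.0000 0.0000 -1.0000
    outer loop
      vertex 2.050 2.050 0.000
      vertex 0.000 7.000 0.000
      vertex 14.000 7.000 0.000
    endloop
  endfacet
  facet normal 0.0000 0.0000 -1.0000
    outer loop
      vertex 7.000 0.000 0.000
      vertex 2.050 2.050 0.000
      vertex 14.000 7.000 0.000
    endloop
  endfacet
  facet normal 0.0000 0.0000 -1.0000
    outer loop
      vertex 11.950 2.050 0.000
      vertex 7.000 0.000 0.000
      vertex 14.000 7.000 0.000
    endloop
  endfacet
  facet normal 0.0000 0.0000 1.0000
    outer loop
      vertex 14.000 7.000 14.000
      vertex 11.950 11.950 14.000
      vertex 7.000 14.000 14.000
    endloop
  endfacet
  facet normal 0.0000 0.0000 1.0000
    outer loop
      vertex 14.000 7.000 14.000
      vertex 7.000 14.000 14.000
      vertex 2.050 11.950 14.000
    endloop
  endfacet
  facet normal 0.0000 0.0000 1.0000
    outer loop
      vertex 14.000 7.000 14.000
      vertex 2.050 11.950 14.000
      vertex 0.000 7.000 14.000
    endloop
  endfacet
  facet normal 0.0000 0.0000 1.0000
    outer loop
      vertex 14.000 7.000 14.000
      vertex 0.000 7.000 14.000
      vertex 2.050 2.050 14.000
    endloop
  endfacet
  facet normal 0.0000 0.0000 1.0000
    outer loop
      vertex 14.000 7.000 14.000
      vertex 2.050 2.050 14.000
      vertex 7.000 0.000 14.000
    endloop
  endfacet
  facet normal 0.0000 0.0000 1.0000
    outer loop
      vertex 14.000 7.000 14.000
      vertex 7.000 0.000 14.000
      vertex 11.950 2.050 14.000
    endloop
  endfacet
  facet normal 0.9239 0.3826 0.0000
    outer loop
      vertex 14.000 7.000 0.000
      vertex 11.950 11.950 0.000
      vertex 11.950 11.950 14.000
    endloop
  endfacet
  facet normal 0.9239 0.3826 0.0000
    outer loop
      vertex 14.000 7.000 0.000
      vertex 11.950 11.950 14.000
      vertex 14.000 7.000 14.000
    endloop
  endfacet
  facet normal 0.3826 0.9239 0.0000
    outer loop
      vertex 11.950 11.950 0.000
      vertex 7.000 14.000 0.000
      vertex 7.000 14.000 14.000
    endloop
  endfacet
  facet normal 0.3826 0.9239 0.0000
    outer loop
      vertex 11.950 11.950 0.000
      vertex 7.000 14.000 14.000
      vertex 11.950 11.950 14.000
    endloop
  endfacet
  facet normal -0.3826 0.9239 0.0000
    outer loop
      vertex 7.000 14.000 0.000
      vertex 2.050 11.950 0.000
      vertex 2.050 11.950 14.000
    endloop
  endfacet
  facet normal -0.3826 0.9239 0.0000
    outer loop
      vertex 7.000 14.000 0.000
      vertex 2.050 11.950 14.000
      vertex 7.000 14.000 14.000
    endloop
  endfacet
  facet normal -0.9239 0.3826 0.0000
    outer loop
      vertex 2.050 11.950 0.000
      vertex 0.000 7.000 0.000
      vertex 0.000 7.000 14.000
    endloop
  endfacet
  facet normal -0.9239 0.3826 0.0000
    outer loop
      vertex 2.050 11.950 0.000
      vertex 0.000 7.000 14.000
      vertex 2.050 11.950 14.000
    endloop
  endfacet
  facet normal -0.9239 -0.3826 0.0000
    outer loop
      vertex 0.000 7.000 0.000
      vertex 2.050 2.050 0.000
      vertex 2.050 2.050 14.000
    endloop
  endfacet
  facet normal -0.9239 -0.3826 0.0000
    outer loop
      vertex 0.000 7.000 0.000
      vertex 2.050 2.050 14.000
      vertex 0.000 7.000 14.000
    endloop
  endfacet
  facet normal -0.3826 -0.9239 0.0000
    outer loop
      vertex 2.050 2.050 0.000
      vertex 7.000 0.000 0.000
      vertex 7.000 0.000 14.000
    endloop
  endfacet
  facet normal -0.3826 -0.9239 0.0000
    outer loop
      vertex 2.050 2.050 0.000
      vertex 7.000 0.000 14.000
      vertex 2.050 2.050 14.000
    endloop
  endfacet
  facet normal 0.3826 -0.9239 0.0000
    outer loop
      vertex 7.000 0.000 0.000
      vertex 11.950 2.050 0.000
      vertex 11.950 2.050 14.000
    endloop
  endfacet
  facet normal 0.3826 -0.9239 0.0000
    outer loop
      vertex 7.000 0.000 0.000
      vertex 11.950 2.050 14.000
      vertex 7.000 0.000 14.000
    endloop
  endfacet
  facet normal 0.9239 -0.3826 0.0000
    outer loop
      vertex 11.950 2.050 0.000
      vertex 14.000 7.000 0.000
      vertex 14.000 7.000 14.000
    endloop
  endfacet
  facet normal 0.9239 -0.3826 0.0000
    outer loop
      vertex 11.950 2.050 0.000
      vertex 14.000 7.000 14.000
      vertex 11.950 2.050 14.000
    endloop
  endfacet
endsolid part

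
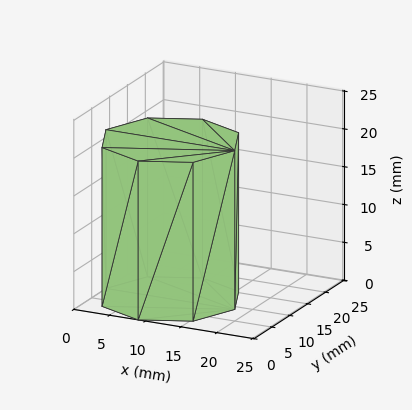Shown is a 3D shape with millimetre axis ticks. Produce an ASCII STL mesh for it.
Reading the render: the shape is a regular 8-sided prism (a cylinder approximated with 8 flat sides), circumscribed radius ≈ 9 mm, height ≈ 21 mm (dimensions read to the nearest mm from the axis ticks). For the STL, each face is triangulated and given an outward normal.

solid part
  facet normal 0.0000 0.0000 -1.0000
    outer loop
      vertex 9.000 18.000 0.000
      vertex 15.364 15.364 0.000
      vertex 18.000 9.000 0.000
    endloop
  endfacet
  facet normal 0.0000 0.0000 -1.0000
    outer loop
      vertex 2.636 15.364 0.000
      vertex 9.000 18.000 0.000
      vertex 18.000 9.000 0.000
    endloop
  endfacet
  facet normal 0.0000 0.0000 -1.0000
    outer loop
      vertex 0.000 9.000 0.000
      vertex 2.636 15.364 0.000
      vertex 18.000 9.000 0.000
    endloop
  endfacet
  facet normal 0.0000 0.0000 -1.0000
    outer loop
      vertex 2.636 2.636 0.000
      vertex 0.000 9.000 0.000
      vertex 18.000 9.000 0.000
    endloop
  endfacet
  facet normal 0.0000 0.0000 -1.0000
    outer loop
      vertex 9.000 0.000 0.000
      vertex 2.636 2.636 0.000
      vertex 18.000 9.000 0.000
    endloop
  endfacet
  facet normal 0.0000 0.0000 -1.0000
    outer loop
      vertex 15.364 2.636 0.000
      vertex 9.000 0.000 0.000
      vertex 18.000 9.000 0.000
    endloop
  endfacet
  facet normal 0.0000 0.0000 1.0000
    outer loop
      vertex 18.000 9.000 21.000
      vertex 15.364 15.364 21.000
      vertex 9.000 18.000 21.000
    endloop
  endfacet
  facet normal 0.0000 0.0000 1.0000
    outer loop
      vertex 18.000 9.000 21.000
      vertex 9.000 18.000 21.000
      vertex 2.636 15.364 21.000
    endloop
  endfacet
  facet normal 0.0000 0.0000 1.0000
    outer loop
      vertex 18.000 9.000 21.000
      vertex 2.636 15.364 21.000
      vertex 0.000 9.000 21.000
    endloop
  endfacet
  facet normal 0.0000 0.0000 1.0000
    outer loop
      vertex 18.000 9.000 21.000
      vertex 0.000 9.000 21.000
      vertex 2.636 2.636 21.000
    endloop
  endfacet
  facet normal 0.0000 0.0000 1.0000
    outer loop
      vertex 18.000 9.000 21.000
      vertex 2.636 2.636 21.000
      vertex 9.000 0.000 21.000
    endloop
  endfacet
  facet normal 0.0000 0.0000 1.0000
    outer loop
      vertex 18.000 9.000 21.000
      vertex 9.000 0.000 21.000
      vertex 15.364 2.636 21.000
    endloop
  endfacet
  facet normal 0.9239 0.3827 0.0000
    outer loop
      vertex 18.000 9.000 0.000
      vertex 15.364 15.364 0.000
      vertex 15.364 15.364 21.000
    endloop
  endfacet
  facet normal 0.9239 0.3827 0.0000
    outer loop
      vertex 18.000 9.000 0.000
      vertex 15.364 15.364 21.000
      vertex 18.000 9.000 21.000
    endloop
  endfacet
  facet normal 0.3827 0.9239 0.0000
    outer loop
      vertex 15.364 15.364 0.000
      vertex 9.000 18.000 0.000
      vertex 9.000 18.000 21.000
    endloop
  endfacet
  facet normal 0.3827 0.9239 0.0000
    outer loop
      vertex 15.364 15.364 0.000
      vertex 9.000 18.000 21.000
      vertex 15.364 15.364 21.000
    endloop
  endfacet
  facet normal -0.3827 0.9239 0.0000
    outer loop
      vertex 9.000 18.000 0.000
      vertex 2.636 15.364 0.000
      vertex 2.636 15.364 21.000
    endloop
  endfacet
  facet normal -0.3827 0.9239 0.0000
    outer loop
      vertex 9.000 18.000 0.000
      vertex 2.636 15.364 21.000
      vertex 9.000 18.000 21.000
    endloop
  endfacet
  facet normal -0.9239 0.3827 0.0000
    outer loop
      vertex 2.636 15.364 0.000
      vertex 0.000 9.000 0.000
      vertex 0.000 9.000 21.000
    endloop
  endfacet
  facet normal -0.9239 0.3827 0.0000
    outer loop
      vertex 2.636 15.364 0.000
      vertex 0.000 9.000 21.000
      vertex 2.636 15.364 21.000
    endloop
  endfacet
  facet normal -0.9239 -0.3827 0.0000
    outer loop
      vertex 0.000 9.000 0.000
      vertex 2.636 2.636 0.000
      vertex 2.636 2.636 21.000
    endloop
  endfacet
  facet normal -0.9239 -0.3827 0.0000
    outer loop
      vertex 0.000 9.000 0.000
      vertex 2.636 2.636 21.000
      vertex 0.000 9.000 21.000
    endloop
  endfacet
  facet normal -0.3827 -0.9239 0.0000
    outer loop
      vertex 2.636 2.636 0.000
      vertex 9.000 0.000 0.000
      vertex 9.000 0.000 21.000
    endloop
  endfacet
  facet normal -0.3827 -0.9239 0.0000
    outer loop
      vertex 2.636 2.636 0.000
      vertex 9.000 0.000 21.000
      vertex 2.636 2.636 21.000
    endloop
  endfacet
  facet normal 0.3827 -0.9239 0.0000
    outer loop
      vertex 9.000 0.000 0.000
      vertex 15.364 2.636 0.000
      vertex 15.364 2.636 21.000
    endloop
  endfacet
  facet normal 0.3827 -0.9239 0.0000
    outer loop
      vertex 9.000 0.000 0.000
      vertex 15.364 2.636 21.000
      vertex 9.000 0.000 21.000
    endloop
  endfacet
  facet normal 0.9239 -0.3827 0.0000
    outer loop
      vertex 15.364 2.636 0.000
      vertex 18.000 9.000 0.000
      vertex 18.000 9.000 21.000
    endloop
  endfacet
  facet normal 0.9239 -0.3827 0.0000
    outer loop
      vertex 15.364 2.636 0.000
      vertex 18.000 9.000 21.000
      vertex 15.364 2.636 21.000
    endloop
  endfacet
endsolid part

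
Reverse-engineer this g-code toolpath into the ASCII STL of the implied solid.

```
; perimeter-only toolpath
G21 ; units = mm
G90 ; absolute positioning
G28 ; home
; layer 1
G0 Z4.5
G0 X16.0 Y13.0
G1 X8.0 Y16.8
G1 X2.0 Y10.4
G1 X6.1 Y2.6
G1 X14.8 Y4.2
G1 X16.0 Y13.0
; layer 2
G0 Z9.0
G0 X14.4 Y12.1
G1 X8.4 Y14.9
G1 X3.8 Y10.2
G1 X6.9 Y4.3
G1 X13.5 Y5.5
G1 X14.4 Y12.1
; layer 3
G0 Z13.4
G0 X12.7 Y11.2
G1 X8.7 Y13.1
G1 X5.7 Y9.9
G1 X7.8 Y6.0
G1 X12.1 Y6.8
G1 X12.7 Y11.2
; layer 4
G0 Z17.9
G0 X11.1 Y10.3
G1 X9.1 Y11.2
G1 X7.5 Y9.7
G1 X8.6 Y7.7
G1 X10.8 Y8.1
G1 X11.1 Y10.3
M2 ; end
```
solid part
  facet normal 0.0000 0.0000 -1.0000
    outer loop
      vertex 0.1 10.7 0.0
      vertex 7.7 18.6 0.0
      vertex 17.7 13.9 0.0
    endloop
  endfacet
  facet normal 0.0000 0.0000 -1.0000
    outer loop
      vertex 5.3 0.9 0.0
      vertex 0.1 10.7 0.0
      vertex 17.7 13.9 0.0
    endloop
  endfacet
  facet normal 0.0000 0.0000 -1.0000
    outer loop
      vertex 16.2 2.9 0.0
      vertex 5.3 0.9 0.0
      vertex 17.7 13.9 0.0
    endloop
  endfacet
  facet normal 0.4028 0.8570 0.3214
    outer loop
      vertex 17.7 13.9 0.0
      vertex 7.7 18.6 0.0
      vertex 9.4 9.4 22.4
    endloop
  endfacet
  facet normal -0.6824 0.6565 0.3214
    outer loop
      vertex 7.7 18.6 0.0
      vertex 0.1 10.7 0.0
      vertex 9.4 9.4 22.4
    endloop
  endfacet
  facet normal -0.8364 -0.4438 0.3215
    outer loop
      vertex 0.1 10.7 0.0
      vertex 5.3 0.9 0.0
      vertex 9.4 9.4 22.4
    endloop
  endfacet
  facet normal 0.1709 -0.9312 0.3221
    outer loop
      vertex 5.3 0.9 0.0
      vertex 16.2 2.9 0.0
      vertex 9.4 9.4 22.4
    endloop
  endfacet
  facet normal 0.9381 -0.1279 0.3219
    outer loop
      vertex 16.2 2.9 0.0
      vertex 17.7 13.9 0.0
      vertex 9.4 9.4 22.4
    endloop
  endfacet
endsolid part

The G0 Z moves step by Δz≈4.5 mm. The G1 loops shrink linearly with z, so the solid tapers from its base footprint up to z≈22.4. Closing with a flat bottom cap and the tapered top and triangulating gives 8 facets — a regular 5-sided pyramid, base circumscribed radius ≈ 9.4 mm, apex at z ≈ 22.4 mm.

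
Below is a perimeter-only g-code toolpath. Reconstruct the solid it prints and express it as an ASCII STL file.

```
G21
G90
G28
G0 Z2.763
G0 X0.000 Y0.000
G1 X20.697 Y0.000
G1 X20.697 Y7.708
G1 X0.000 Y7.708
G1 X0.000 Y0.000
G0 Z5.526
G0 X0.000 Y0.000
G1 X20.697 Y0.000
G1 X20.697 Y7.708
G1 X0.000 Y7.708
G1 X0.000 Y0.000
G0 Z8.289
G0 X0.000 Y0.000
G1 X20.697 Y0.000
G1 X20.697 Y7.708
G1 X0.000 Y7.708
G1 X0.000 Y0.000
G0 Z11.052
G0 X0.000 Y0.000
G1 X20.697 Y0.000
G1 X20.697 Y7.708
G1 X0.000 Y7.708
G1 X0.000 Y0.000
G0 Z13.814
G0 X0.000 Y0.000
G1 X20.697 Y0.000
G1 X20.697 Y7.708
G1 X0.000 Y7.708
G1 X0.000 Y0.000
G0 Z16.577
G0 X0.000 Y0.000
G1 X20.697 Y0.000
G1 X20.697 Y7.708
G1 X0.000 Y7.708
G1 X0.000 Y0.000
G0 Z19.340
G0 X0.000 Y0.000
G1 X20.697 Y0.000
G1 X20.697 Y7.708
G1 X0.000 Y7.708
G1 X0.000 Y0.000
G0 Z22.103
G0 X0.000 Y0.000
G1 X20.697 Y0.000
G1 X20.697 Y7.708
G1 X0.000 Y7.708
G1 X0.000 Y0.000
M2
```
solid part
  facet normal 0.0000 0.0000 -1.0000
    outer loop
      vertex 20.697 7.708 0.000
      vertex 20.697 0.000 0.000
      vertex 0.000 0.000 0.000
    endloop
  endfacet
  facet normal 0.0000 0.0000 -1.0000
    outer loop
      vertex 0.000 7.708 0.000
      vertex 20.697 7.708 0.000
      vertex 0.000 0.000 0.000
    endloop
  endfacet
  facet normal 0.0000 0.0000 1.0000
    outer loop
      vertex 0.000 0.000 22.103
      vertex 20.697 0.000 22.103
      vertex 20.697 7.708 22.103
    endloop
  endfacet
  facet normal 0.0000 0.0000 1.0000
    outer loop
      vertex 0.000 0.000 22.103
      vertex 20.697 7.708 22.103
      vertex 0.000 7.708 22.103
    endloop
  endfacet
  facet normal 0.0000 -1.0000 0.0000
    outer loop
      vertex 0.000 0.000 0.000
      vertex 20.697 0.000 0.000
      vertex 20.697 0.000 22.103
    endloop
  endfacet
  facet normal 0.0000 -1.0000 0.0000
    outer loop
      vertex 0.000 0.000 0.000
      vertex 20.697 0.000 22.103
      vertex 0.000 0.000 22.103
    endloop
  endfacet
  facet normal 0.0000 1.0000 0.0000
    outer loop
      vertex 20.697 7.708 22.103
      vertex 20.697 7.708 0.000
      vertex 0.000 7.708 0.000
    endloop
  endfacet
  facet normal 0.0000 1.0000 0.0000
    outer loop
      vertex 0.000 7.708 22.103
      vertex 20.697 7.708 22.103
      vertex 0.000 7.708 0.000
    endloop
  endfacet
  facet normal -1.0000 0.0000 0.0000
    outer loop
      vertex 0.000 7.708 22.103
      vertex 0.000 7.708 0.000
      vertex 0.000 0.000 0.000
    endloop
  endfacet
  facet normal -1.0000 0.0000 0.0000
    outer loop
      vertex 0.000 0.000 22.103
      vertex 0.000 7.708 22.103
      vertex 0.000 0.000 0.000
    endloop
  endfacet
  facet normal 1.0000 0.0000 0.0000
    outer loop
      vertex 20.697 0.000 0.000
      vertex 20.697 7.708 0.000
      vertex 20.697 7.708 22.103
    endloop
  endfacet
  facet normal 1.0000 0.0000 0.0000
    outer loop
      vertex 20.697 0.000 0.000
      vertex 20.697 7.708 22.103
      vertex 20.697 0.000 22.103
    endloop
  endfacet
endsolid part

The G0 Z moves step by Δz≈2.763 mm. Every layer's G1 loop is the same polygon, so the solid is a straight extrusion of it from z=0 to z≈22.1. Closing with flat bottom and top caps and triangulating gives 12 facets — a rectangular box, roughly 20.7 × 7.71 mm footprint and 22.1 mm tall.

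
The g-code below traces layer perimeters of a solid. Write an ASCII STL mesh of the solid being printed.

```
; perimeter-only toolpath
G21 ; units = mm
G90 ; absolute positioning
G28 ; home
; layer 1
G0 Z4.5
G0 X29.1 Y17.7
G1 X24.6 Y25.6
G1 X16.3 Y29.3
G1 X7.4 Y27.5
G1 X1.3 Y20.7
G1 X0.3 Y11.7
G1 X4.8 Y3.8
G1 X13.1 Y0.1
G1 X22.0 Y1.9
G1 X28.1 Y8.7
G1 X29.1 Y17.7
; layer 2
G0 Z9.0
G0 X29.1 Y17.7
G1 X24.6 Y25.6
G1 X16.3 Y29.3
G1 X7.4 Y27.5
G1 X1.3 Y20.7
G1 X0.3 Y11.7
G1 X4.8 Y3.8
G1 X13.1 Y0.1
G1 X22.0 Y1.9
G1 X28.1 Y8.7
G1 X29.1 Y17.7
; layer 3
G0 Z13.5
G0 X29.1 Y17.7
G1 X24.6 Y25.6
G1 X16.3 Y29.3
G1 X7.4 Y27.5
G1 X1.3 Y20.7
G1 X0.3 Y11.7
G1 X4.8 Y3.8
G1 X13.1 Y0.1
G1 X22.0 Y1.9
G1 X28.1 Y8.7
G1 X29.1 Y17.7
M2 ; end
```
solid part
  facet normal 0.0000 0.0000 -1.0000
    outer loop
      vertex 16.3 29.3 0.0
      vertex 24.6 25.6 0.0
      vertex 29.1 17.7 0.0
    endloop
  endfacet
  facet normal 0.0000 0.0000 -1.0000
    outer loop
      vertex 7.4 27.5 0.0
      vertex 16.3 29.3 0.0
      vertex 29.1 17.7 0.0
    endloop
  endfacet
  facet normal 0.0000 0.0000 -1.0000
    outer loop
      vertex 1.3 20.7 0.0
      vertex 7.4 27.5 0.0
      vertex 29.1 17.7 0.0
    endloop
  endfacet
  facet normal 0.0000 0.0000 -1.0000
    outer loop
      vertex 0.3 11.7 0.0
      vertex 1.3 20.7 0.0
      vertex 29.1 17.7 0.0
    endloop
  endfacet
  facet normal 0.0000 0.0000 -1.0000
    outer loop
      vertex 4.8 3.8 0.0
      vertex 0.3 11.7 0.0
      vertex 29.1 17.7 0.0
    endloop
  endfacet
  facet normal 0.0000 0.0000 -1.0000
    outer loop
      vertex 13.1 0.1 0.0
      vertex 4.8 3.8 0.0
      vertex 29.1 17.7 0.0
    endloop
  endfacet
  facet normal 0.0000 0.0000 -1.0000
    outer loop
      vertex 22.0 1.9 0.0
      vertex 13.1 0.1 0.0
      vertex 29.1 17.7 0.0
    endloop
  endfacet
  facet normal 0.0000 0.0000 -1.0000
    outer loop
      vertex 28.1 8.7 0.0
      vertex 22.0 1.9 0.0
      vertex 29.1 17.7 0.0
    endloop
  endfacet
  facet normal 0.0000 0.0000 1.0000
    outer loop
      vertex 29.1 17.7 13.5
      vertex 24.6 25.6 13.5
      vertex 16.3 29.3 13.5
    endloop
  endfacet
  facet normal 0.0000 0.0000 1.0000
    outer loop
      vertex 29.1 17.7 13.5
      vertex 16.3 29.3 13.5
      vertex 7.4 27.5 13.5
    endloop
  endfacet
  facet normal 0.0000 0.0000 1.0000
    outer loop
      vertex 29.1 17.7 13.5
      vertex 7.4 27.5 13.5
      vertex 1.3 20.7 13.5
    endloop
  endfacet
  facet normal 0.0000 0.0000 1.0000
    outer loop
      vertex 29.1 17.7 13.5
      vertex 1.3 20.7 13.5
      vertex 0.3 11.7 13.5
    endloop
  endfacet
  facet normal 0.0000 0.0000 1.0000
    outer loop
      vertex 29.1 17.7 13.5
      vertex 0.3 11.7 13.5
      vertex 4.8 3.8 13.5
    endloop
  endfacet
  facet normal 0.0000 0.0000 1.0000
    outer loop
      vertex 29.1 17.7 13.5
      vertex 4.8 3.8 13.5
      vertex 13.1 0.1 13.5
    endloop
  endfacet
  facet normal 0.0000 0.0000 1.0000
    outer loop
      vertex 29.1 17.7 13.5
      vertex 13.1 0.1 13.5
      vertex 22.0 1.9 13.5
    endloop
  endfacet
  facet normal 0.0000 0.0000 1.0000
    outer loop
      vertex 29.1 17.7 13.5
      vertex 22.0 1.9 13.5
      vertex 28.1 8.7 13.5
    endloop
  endfacet
  facet normal 0.8689 0.4950 0.0000
    outer loop
      vertex 29.1 17.7 0.0
      vertex 24.6 25.6 0.0
      vertex 24.6 25.6 13.5
    endloop
  endfacet
  facet normal 0.8689 0.4950 0.0000
    outer loop
      vertex 29.1 17.7 0.0
      vertex 24.6 25.6 13.5
      vertex 29.1 17.7 13.5
    endloop
  endfacet
  facet normal 0.4072 0.9134 0.0000
    outer loop
      vertex 24.6 25.6 0.0
      vertex 16.3 29.3 0.0
      vertex 16.3 29.3 13.5
    endloop
  endfacet
  facet normal 0.4072 0.9134 0.0000
    outer loop
      vertex 24.6 25.6 0.0
      vertex 16.3 29.3 13.5
      vertex 24.6 25.6 13.5
    endloop
  endfacet
  facet normal -0.1982 0.9802 0.0000
    outer loop
      vertex 16.3 29.3 0.0
      vertex 7.4 27.5 0.0
      vertex 7.4 27.5 13.5
    endloop
  endfacet
  facet normal -0.1982 0.9802 0.0000
    outer loop
      vertex 16.3 29.3 0.0
      vertex 7.4 27.5 13.5
      vertex 16.3 29.3 13.5
    endloop
  endfacet
  facet normal -0.7444 0.6678 0.0000
    outer loop
      vertex 7.4 27.5 0.0
      vertex 1.3 20.7 0.0
      vertex 1.3 20.7 13.5
    endloop
  endfacet
  facet normal -0.7444 0.6678 0.0000
    outer loop
      vertex 7.4 27.5 0.0
      vertex 1.3 20.7 13.5
      vertex 7.4 27.5 13.5
    endloop
  endfacet
  facet normal -0.9939 0.1104 0.0000
    outer loop
      vertex 1.3 20.7 0.0
      vertex 0.3 11.7 0.0
      vertex 0.3 11.7 13.5
    endloop
  endfacet
  facet normal -0.9939 0.1104 0.0000
    outer loop
      vertex 1.3 20.7 0.0
      vertex 0.3 11.7 13.5
      vertex 1.3 20.7 13.5
    endloop
  endfacet
  facet normal -0.8689 -0.4950 0.0000
    outer loop
      vertex 0.3 11.7 0.0
      vertex 4.8 3.8 0.0
      vertex 4.8 3.8 13.5
    endloop
  endfacet
  facet normal -0.8689 -0.4950 0.0000
    outer loop
      vertex 0.3 11.7 0.0
      vertex 4.8 3.8 13.5
      vertex 0.3 11.7 13.5
    endloop
  endfacet
  facet normal -0.4072 -0.9134 0.0000
    outer loop
      vertex 4.8 3.8 0.0
      vertex 13.1 0.1 0.0
      vertex 13.1 0.1 13.5
    endloop
  endfacet
  facet normal -0.4072 -0.9134 0.0000
    outer loop
      vertex 4.8 3.8 0.0
      vertex 13.1 0.1 13.5
      vertex 4.8 3.8 13.5
    endloop
  endfacet
  facet normal 0.1982 -0.9802 0.0000
    outer loop
      vertex 13.1 0.1 0.0
      vertex 22.0 1.9 0.0
      vertex 22.0 1.9 13.5
    endloop
  endfacet
  facet normal 0.1982 -0.9802 0.0000
    outer loop
      vertex 13.1 0.1 0.0
      vertex 22.0 1.9 13.5
      vertex 13.1 0.1 13.5
    endloop
  endfacet
  facet normal 0.7444 -0.6678 0.0000
    outer loop
      vertex 22.0 1.9 0.0
      vertex 28.1 8.7 0.0
      vertex 28.1 8.7 13.5
    endloop
  endfacet
  facet normal 0.7444 -0.6678 0.0000
    outer loop
      vertex 22.0 1.9 0.0
      vertex 28.1 8.7 13.5
      vertex 22.0 1.9 13.5
    endloop
  endfacet
  facet normal 0.9939 -0.1104 0.0000
    outer loop
      vertex 28.1 8.7 0.0
      vertex 29.1 17.7 0.0
      vertex 29.1 17.7 13.5
    endloop
  endfacet
  facet normal 0.9939 -0.1104 0.0000
    outer loop
      vertex 28.1 8.7 0.0
      vertex 29.1 17.7 13.5
      vertex 28.1 8.7 13.5
    endloop
  endfacet
endsolid part

The G0 Z moves step by Δz≈4.5 mm. Every layer's G1 loop is the same polygon, so the solid is a straight extrusion of it from z=0 to z≈13.5. Closing with flat bottom and top caps and triangulating gives 36 facets — a regular 10-sided prism (a cylinder approximated with 10 flat sides), circumscribed radius ≈ 14.7 mm, height ≈ 13.5 mm.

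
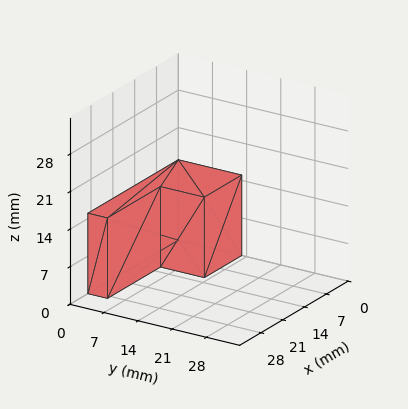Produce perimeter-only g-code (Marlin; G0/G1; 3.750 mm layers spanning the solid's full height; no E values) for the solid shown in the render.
Reading the render: the shape is an L-shaped prism: outer 29 × 13 mm, arm thicknesses ≈ 4 mm (horizontal) and 12 mm (vertical), extruded 15 mm in z (dimensions read to the nearest mm from the axis ticks). For the g-code, the solid's height is divided into equal slices at the stated Δz and each level perimeter traced with G1 moves after a G0 lift.

; perimeter-only toolpath
G21 ; units = mm
G90 ; absolute positioning
G28 ; home
; layer 1
G0 Z3.750
G0 X0.000 Y0.000
G1 X29.000 Y0.000
G1 X29.000 Y4.000
G1 X12.000 Y4.000
G1 X12.000 Y13.000
G1 X0.000 Y13.000
G1 X0.000 Y0.000
; layer 2
G0 Z7.500
G0 X0.000 Y0.000
G1 X29.000 Y0.000
G1 X29.000 Y4.000
G1 X12.000 Y4.000
G1 X12.000 Y13.000
G1 X0.000 Y13.000
G1 X0.000 Y0.000
; layer 3
G0 Z11.250
G0 X0.000 Y0.000
G1 X29.000 Y0.000
G1 X29.000 Y4.000
G1 X12.000 Y4.000
G1 X12.000 Y13.000
G1 X0.000 Y13.000
G1 X0.000 Y0.000
; layer 4
G0 Z15.000
G0 X0.000 Y0.000
G1 X29.000 Y0.000
G1 X29.000 Y4.000
G1 X12.000 Y4.000
G1 X12.000 Y13.000
G1 X0.000 Y13.000
G1 X0.000 Y0.000
M2 ; end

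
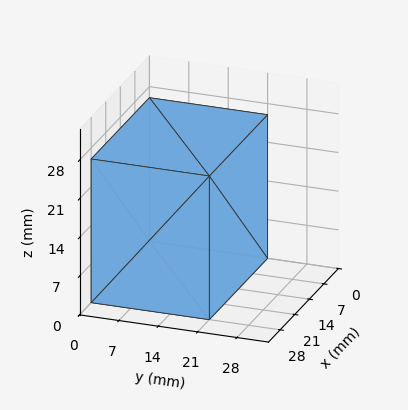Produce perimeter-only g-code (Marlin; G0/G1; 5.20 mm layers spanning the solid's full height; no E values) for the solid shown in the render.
Reading the render: the shape is a rectangular box, roughly 28 × 21 mm footprint and 26 mm tall (dimensions read to the nearest mm from the axis ticks). For the g-code, the solid's height is divided into equal slices at the stated Δz and each level perimeter traced with G1 moves after a G0 lift.

; perimeter-only toolpath
G21 ; units = mm
G90 ; absolute positioning
G28 ; home
; layer 1
G0 Z5.20
G0 X0.00 Y0.00
G1 X28.00 Y0.00
G1 X28.00 Y21.00
G1 X0.00 Y21.00
G1 X0.00 Y0.00
; layer 2
G0 Z10.40
G0 X0.00 Y0.00
G1 X28.00 Y0.00
G1 X28.00 Y21.00
G1 X0.00 Y21.00
G1 X0.00 Y0.00
; layer 3
G0 Z15.60
G0 X0.00 Y0.00
G1 X28.00 Y0.00
G1 X28.00 Y21.00
G1 X0.00 Y21.00
G1 X0.00 Y0.00
; layer 4
G0 Z20.80
G0 X0.00 Y0.00
G1 X28.00 Y0.00
G1 X28.00 Y21.00
G1 X0.00 Y21.00
G1 X0.00 Y0.00
; layer 5
G0 Z26.00
G0 X0.00 Y0.00
G1 X28.00 Y0.00
G1 X28.00 Y21.00
G1 X0.00 Y21.00
G1 X0.00 Y0.00
M2 ; end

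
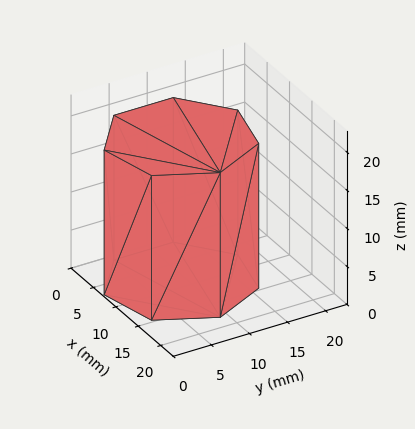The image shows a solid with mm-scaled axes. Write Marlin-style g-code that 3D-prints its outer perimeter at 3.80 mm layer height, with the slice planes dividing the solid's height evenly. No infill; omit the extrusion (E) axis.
Reading the render: the shape is a regular 7-sided prism (a cylinder approximated with 7 flat sides), circumscribed radius ≈ 9 mm, height ≈ 19 mm (dimensions read to the nearest mm from the axis ticks). For the g-code, the solid's height is divided into equal slices at the stated Δz and each level perimeter traced with G1 moves after a G0 lift.

; perimeter-only toolpath
G21 ; units = mm
G90 ; absolute positioning
G28 ; home
; layer 1
G0 Z3.80
G0 X18.00 Y9.00
G1 X14.61 Y16.04
G1 X7.00 Y17.77
G1 X0.89 Y12.90
G1 X0.89 Y5.10
G1 X7.00 Y0.23
G1 X14.61 Y1.96
G1 X18.00 Y9.00
; layer 2
G0 Z7.60
G0 X18.00 Y9.00
G1 X14.61 Y16.04
G1 X7.00 Y17.77
G1 X0.89 Y12.90
G1 X0.89 Y5.10
G1 X7.00 Y0.23
G1 X14.61 Y1.96
G1 X18.00 Y9.00
; layer 3
G0 Z11.40
G0 X18.00 Y9.00
G1 X14.61 Y16.04
G1 X7.00 Y17.77
G1 X0.89 Y12.90
G1 X0.89 Y5.10
G1 X7.00 Y0.23
G1 X14.61 Y1.96
G1 X18.00 Y9.00
; layer 4
G0 Z15.20
G0 X18.00 Y9.00
G1 X14.61 Y16.04
G1 X7.00 Y17.77
G1 X0.89 Y12.90
G1 X0.89 Y5.10
G1 X7.00 Y0.23
G1 X14.61 Y1.96
G1 X18.00 Y9.00
; layer 5
G0 Z19.00
G0 X18.00 Y9.00
G1 X14.61 Y16.04
G1 X7.00 Y17.77
G1 X0.89 Y12.90
G1 X0.89 Y5.10
G1 X7.00 Y0.23
G1 X14.61 Y1.96
G1 X18.00 Y9.00
M2 ; end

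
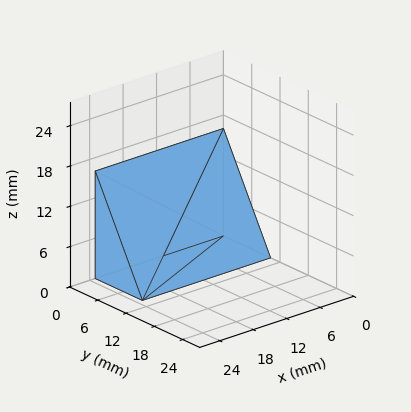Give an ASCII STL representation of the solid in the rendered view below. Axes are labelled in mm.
Reading the render: the shape is a wedge (ramp): 23 × 10 mm base, rising to 16 mm along the y=0 edge and sloping linearly to z=0 at y=10 (dimensions read to the nearest mm from the axis ticks). For the STL, each face is triangulated and given an outward normal.

solid part
  facet normal 0.0000 0.0000 -1.0000
    outer loop
      vertex 23.0 10.0 0.0
      vertex 23.0 0.0 0.0
      vertex 0.0 0.0 0.0
    endloop
  endfacet
  facet normal 0.0000 0.0000 -1.0000
    outer loop
      vertex 0.0 10.0 0.0
      vertex 23.0 10.0 0.0
      vertex 0.0 0.0 0.0
    endloop
  endfacet
  facet normal 0.0000 -1.0000 0.0000
    outer loop
      vertex 0.0 0.0 0.0
      vertex 23.0 0.0 0.0
      vertex 23.0 0.0 16.0
    endloop
  endfacet
  facet normal 0.0000 -1.0000 0.0000
    outer loop
      vertex 0.0 0.0 0.0
      vertex 23.0 0.0 16.0
      vertex 0.0 0.0 16.0
    endloop
  endfacet
  facet normal 0.0000 0.8480 0.5300
    outer loop
      vertex 0.0 0.0 16.0
      vertex 23.0 0.0 16.0
      vertex 23.0 10.0 0.0
    endloop
  endfacet
  facet normal 0.0000 0.8480 0.5300
    outer loop
      vertex 0.0 0.0 16.0
      vertex 23.0 10.0 0.0
      vertex 0.0 10.0 0.0
    endloop
  endfacet
  facet normal -1.0000 0.0000 0.0000
    outer loop
      vertex 0.0 0.0 16.0
      vertex 0.0 10.0 0.0
      vertex 0.0 0.0 0.0
    endloop
  endfacet
  facet normal 1.0000 0.0000 0.0000
    outer loop
      vertex 23.0 0.0 0.0
      vertex 23.0 10.0 0.0
      vertex 23.0 0.0 16.0
    endloop
  endfacet
endsolid part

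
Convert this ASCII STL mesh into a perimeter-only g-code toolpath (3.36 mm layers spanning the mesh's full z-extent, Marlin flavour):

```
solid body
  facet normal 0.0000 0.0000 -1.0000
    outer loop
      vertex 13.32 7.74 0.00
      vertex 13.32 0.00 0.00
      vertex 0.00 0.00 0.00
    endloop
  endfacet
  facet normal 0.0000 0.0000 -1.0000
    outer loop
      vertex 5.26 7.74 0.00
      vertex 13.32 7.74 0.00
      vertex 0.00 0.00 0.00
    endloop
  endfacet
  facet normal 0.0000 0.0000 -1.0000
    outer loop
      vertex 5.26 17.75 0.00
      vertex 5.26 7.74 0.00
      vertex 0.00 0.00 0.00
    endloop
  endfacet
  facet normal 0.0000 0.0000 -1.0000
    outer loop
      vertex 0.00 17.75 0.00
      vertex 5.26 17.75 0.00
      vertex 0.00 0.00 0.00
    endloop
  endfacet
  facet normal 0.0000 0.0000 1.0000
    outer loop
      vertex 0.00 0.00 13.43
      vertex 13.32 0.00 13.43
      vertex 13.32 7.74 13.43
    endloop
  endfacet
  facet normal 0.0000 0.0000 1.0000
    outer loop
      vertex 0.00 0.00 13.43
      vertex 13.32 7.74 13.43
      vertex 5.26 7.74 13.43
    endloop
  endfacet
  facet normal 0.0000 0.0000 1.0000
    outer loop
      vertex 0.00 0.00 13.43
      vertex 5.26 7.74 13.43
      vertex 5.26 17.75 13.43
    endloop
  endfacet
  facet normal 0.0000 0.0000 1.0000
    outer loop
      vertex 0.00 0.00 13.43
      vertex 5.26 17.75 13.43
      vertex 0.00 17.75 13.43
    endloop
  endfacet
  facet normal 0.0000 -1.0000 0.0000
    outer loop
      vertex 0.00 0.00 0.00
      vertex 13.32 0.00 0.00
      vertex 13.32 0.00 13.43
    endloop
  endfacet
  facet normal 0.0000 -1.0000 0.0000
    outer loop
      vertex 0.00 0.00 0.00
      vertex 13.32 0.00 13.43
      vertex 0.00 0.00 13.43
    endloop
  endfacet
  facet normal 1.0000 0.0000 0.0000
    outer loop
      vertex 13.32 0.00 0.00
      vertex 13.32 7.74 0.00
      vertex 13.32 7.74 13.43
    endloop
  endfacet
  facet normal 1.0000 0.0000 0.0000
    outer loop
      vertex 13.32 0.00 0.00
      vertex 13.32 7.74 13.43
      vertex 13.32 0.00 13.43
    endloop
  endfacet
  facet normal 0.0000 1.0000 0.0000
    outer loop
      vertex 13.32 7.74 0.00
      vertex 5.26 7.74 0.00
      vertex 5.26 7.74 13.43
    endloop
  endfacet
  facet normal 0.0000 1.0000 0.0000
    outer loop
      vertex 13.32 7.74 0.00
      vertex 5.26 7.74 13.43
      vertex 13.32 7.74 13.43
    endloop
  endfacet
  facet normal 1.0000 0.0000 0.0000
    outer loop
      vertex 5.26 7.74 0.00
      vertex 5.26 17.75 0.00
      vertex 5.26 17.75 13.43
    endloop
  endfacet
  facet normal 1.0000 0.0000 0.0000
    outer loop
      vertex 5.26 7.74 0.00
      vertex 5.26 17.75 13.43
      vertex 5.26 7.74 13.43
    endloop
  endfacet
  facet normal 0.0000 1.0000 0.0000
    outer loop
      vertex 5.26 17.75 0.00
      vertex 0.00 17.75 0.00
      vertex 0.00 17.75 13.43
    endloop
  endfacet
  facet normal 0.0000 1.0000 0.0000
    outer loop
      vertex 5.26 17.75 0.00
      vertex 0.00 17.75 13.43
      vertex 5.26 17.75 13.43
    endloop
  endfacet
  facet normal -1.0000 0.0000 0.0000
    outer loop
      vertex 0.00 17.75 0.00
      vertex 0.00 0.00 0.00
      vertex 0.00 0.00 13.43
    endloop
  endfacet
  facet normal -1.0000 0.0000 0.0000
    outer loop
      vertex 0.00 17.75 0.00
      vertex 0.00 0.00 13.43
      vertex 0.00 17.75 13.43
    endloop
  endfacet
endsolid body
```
; perimeter-only toolpath
G21 ; units = mm
G90 ; absolute positioning
G28 ; home
; layer 1
G0 Z3.36
G0 X0.00 Y0.00
G1 X13.32 Y0.00
G1 X13.32 Y7.74
G1 X5.26 Y7.74
G1 X5.26 Y17.75
G1 X0.00 Y17.75
G1 X0.00 Y0.00
; layer 2
G0 Z6.71
G0 X0.00 Y0.00
G1 X13.32 Y0.00
G1 X13.32 Y7.74
G1 X5.26 Y7.74
G1 X5.26 Y17.75
G1 X0.00 Y17.75
G1 X0.00 Y0.00
; layer 3
G0 Z10.07
G0 X0.00 Y0.00
G1 X13.32 Y0.00
G1 X13.32 Y7.74
G1 X5.26 Y7.74
G1 X5.26 Y17.75
G1 X0.00 Y17.75
G1 X0.00 Y0.00
; layer 4
G0 Z13.43
G0 X0.00 Y0.00
G1 X13.32 Y0.00
G1 X13.32 Y7.74
G1 X5.26 Y7.74
G1 X5.26 Y17.75
G1 X0.00 Y17.75
G1 X0.00 Y0.00
M2 ; end

The solid is an L-shaped prism: outer 13.3 × 17.8 mm, arm thicknesses ≈ 7.74 mm (horizontal) and 5.26 mm (vertical), extruded 13.4 mm in z. Slicing at Δz = 3.36 mm — 4 equal slices spanning the solid's height, so layer i sits at z = i·h/4 — gives 4 non-empty perimeters. Each is a 6-segment closed polygon; G0 lifts to the layer z and rapids to the start vertex, then G1 traces the edges.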